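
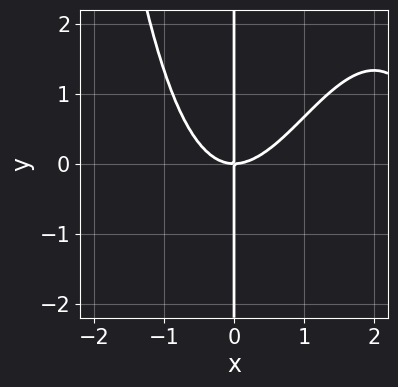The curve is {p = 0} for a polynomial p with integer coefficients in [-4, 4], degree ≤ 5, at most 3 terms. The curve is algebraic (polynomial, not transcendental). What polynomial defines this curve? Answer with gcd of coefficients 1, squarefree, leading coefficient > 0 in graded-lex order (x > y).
x^4 - 3*x^3 + 3*x*y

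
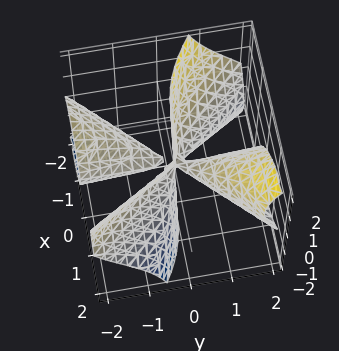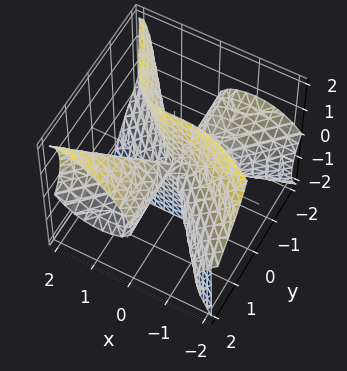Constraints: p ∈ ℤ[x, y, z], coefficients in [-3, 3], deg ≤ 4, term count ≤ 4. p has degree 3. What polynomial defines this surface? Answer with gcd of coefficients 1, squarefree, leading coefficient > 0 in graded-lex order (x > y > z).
The picture has 2 separate pieces. They look like related sheets of one shape, so recover p as a whole.
The degree is 3 — the shape is more complex than any degree-2 surface.
From the visible intercepts: the visible y-axis segment lies entirely on the surface; the visible z-axis segment lies entirely on the surface; it crosses the x-axis at the gridline x = 0.
The integer polynomial consistent with all of this is the stated p.

2*x^3 - 2*x*y^2 - 3*x*y*z + 3*y*z^2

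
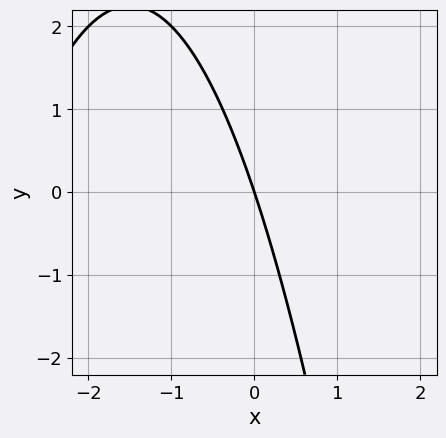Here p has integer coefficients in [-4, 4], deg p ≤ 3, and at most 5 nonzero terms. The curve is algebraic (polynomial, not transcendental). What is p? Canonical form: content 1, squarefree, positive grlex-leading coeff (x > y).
x^2 + 3*x + y

(a) The degree is 2 — a generic line meets the curve in up to 2 points.
(b) From the visible intercepts: it crosses the x-axis at the gridline x = 0; one y-axis crossing is at y = 0.
(c) Matching integer coefficients to the picture gives p.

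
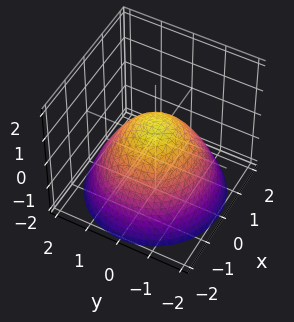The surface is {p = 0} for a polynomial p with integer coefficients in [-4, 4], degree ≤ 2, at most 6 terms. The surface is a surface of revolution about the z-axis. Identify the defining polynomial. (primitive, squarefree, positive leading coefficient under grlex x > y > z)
(a) The degree is 2 — no degree-1 surface has this shape.
(b) By symmetry, the surface is invariant under rotation about z: p = q(x² + y², z).
(c) Reading off the gridlines: a circular section at z = 0 has radius exactly 1; the y-axis gridline crossings are at y ∈ {-1, 1}.
(d) Fitting integer coefficients to these (and the overall shape) gives p.

2*x^2 + 2*y^2 + 3*z - 2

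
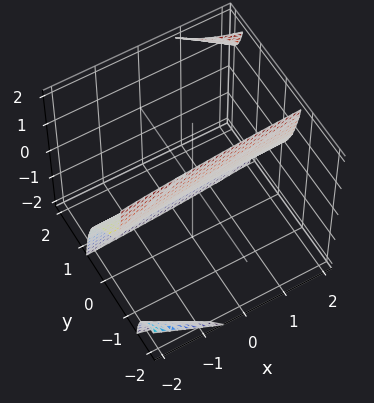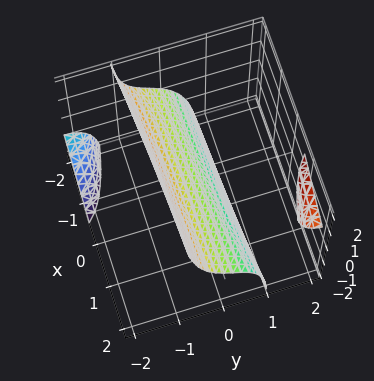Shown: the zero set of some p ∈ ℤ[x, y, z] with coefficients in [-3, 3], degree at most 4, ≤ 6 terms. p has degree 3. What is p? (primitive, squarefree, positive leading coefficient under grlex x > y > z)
I count 3 distinct pieces. They look like related sheets of one shape, so recover p as a whole.
Degree: the shape is more complex than any degree-2 surface, so deg p = 3.
Checking where it meets the axes: one z-axis crossing is at z = 0; the visible x-axis segment lies entirely on the surface; it crosses the y-axis at the gridline y = 0.
Solving for integer coefficients yields p as stated.

x*y^2 - y^3 + 2*y^2*z - 3*y - 3*z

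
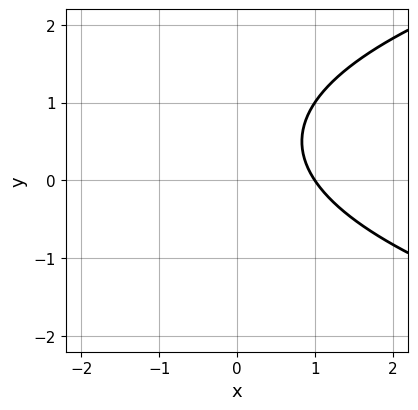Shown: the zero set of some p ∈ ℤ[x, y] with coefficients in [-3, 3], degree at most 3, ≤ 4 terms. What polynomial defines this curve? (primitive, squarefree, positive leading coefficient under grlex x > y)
2*y^2 - 3*x - 2*y + 3

1. Degree: no degree-1 curve has this shape, so deg p = 2.
2. From the axis intercepts and sections: no y-intercept at any integer in the box; it crosses the x-axis at the gridline x = 1.
3. Solving for integer coefficients yields p as stated.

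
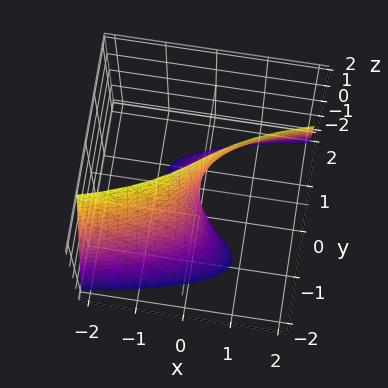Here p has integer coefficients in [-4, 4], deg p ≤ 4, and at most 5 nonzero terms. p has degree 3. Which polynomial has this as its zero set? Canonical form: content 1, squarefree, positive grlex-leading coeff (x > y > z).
(a) Degree: a generic line meets the surface in up to 3 points, so deg p = 3.
(b) From the visible intercepts: it meets the y-axis at y = 0 (among the integer gridlines); it meets the x-axis at x = 0 (among the integer gridlines).
(c) Assembling these constraints gives the stated polynomial. Check: (0, 0, 1) on the z-axis lies on the surface, and p(0, 0, 1) = 0. ✓

2*y^3 + 2*y*z - 3*x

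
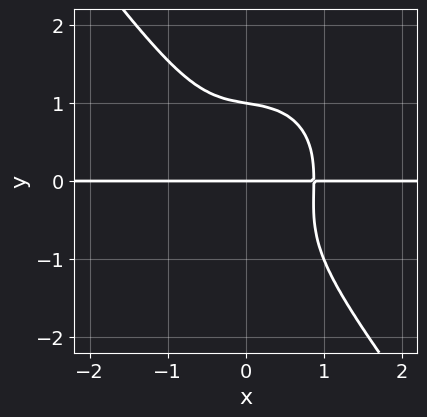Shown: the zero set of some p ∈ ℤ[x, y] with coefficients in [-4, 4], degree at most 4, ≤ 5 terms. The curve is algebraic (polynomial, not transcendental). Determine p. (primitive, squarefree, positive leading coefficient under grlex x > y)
deg p = 4. The shape is more complex than any degree-3 curve.
Reading off the gridlines: every point of the x-axis in the box is on the curve; among the integer gridlines, it crosses the y-axis at y ∈ {0, 1}.
The integer polynomial consistent with all of this is the stated p.

3*x^3*y + x*y^3 + 2*y^4 - 2*y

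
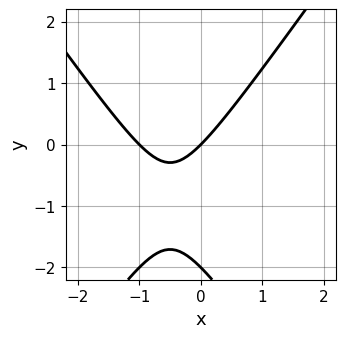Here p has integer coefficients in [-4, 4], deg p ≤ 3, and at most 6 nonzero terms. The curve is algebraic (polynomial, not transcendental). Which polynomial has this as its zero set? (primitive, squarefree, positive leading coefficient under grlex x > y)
(a) deg p = 2. A generic line meets the curve in up to 2 points.
(b) From the visible intercepts: the y-axis gridline crossings are at y ∈ {-2, 0}; among the integer gridlines, it crosses the x-axis at x ∈ {-1, 0}.
(c) The integer polynomial consistent with all of this is the stated p.

2*x^2 - y^2 + 2*x - 2*y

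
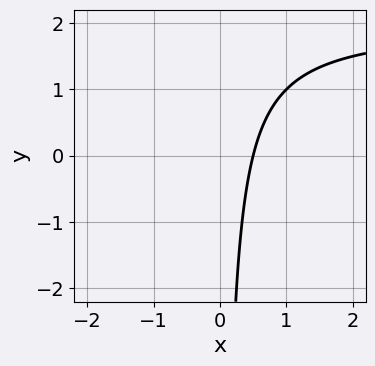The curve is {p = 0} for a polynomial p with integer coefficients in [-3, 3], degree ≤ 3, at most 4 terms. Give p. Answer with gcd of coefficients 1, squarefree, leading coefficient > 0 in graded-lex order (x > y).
deg p = 2.
Checking where it meets the axes: no y-intercept at any integer in the box.
Together with the visible shape, these determine p as stated.

x*y - 2*x + 1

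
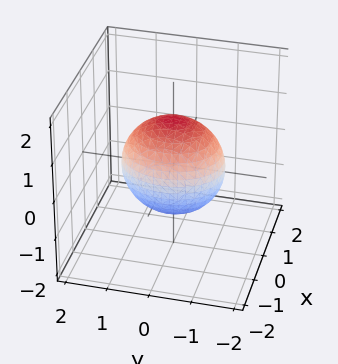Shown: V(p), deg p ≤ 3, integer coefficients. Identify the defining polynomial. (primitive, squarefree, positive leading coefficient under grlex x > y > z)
3*x^2 + 2*y^2 + 2*z^2 - 3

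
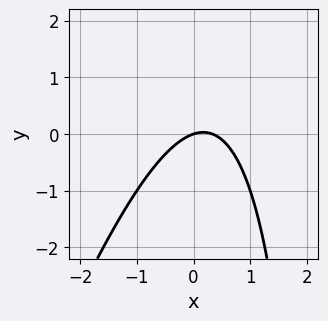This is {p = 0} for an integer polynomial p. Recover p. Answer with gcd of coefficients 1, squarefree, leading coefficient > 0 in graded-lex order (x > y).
3*x^2 - x*y - x + 3*y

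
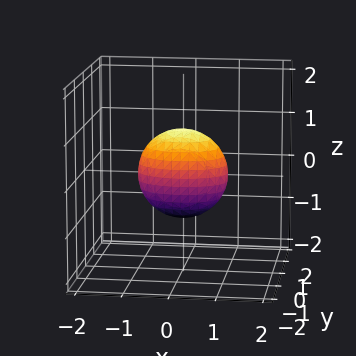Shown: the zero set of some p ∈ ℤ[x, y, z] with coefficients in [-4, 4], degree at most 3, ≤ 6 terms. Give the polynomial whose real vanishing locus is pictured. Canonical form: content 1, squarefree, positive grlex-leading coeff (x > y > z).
x^2 + 2*y^2 + z^2 - 1

First, degree: a closed, bounded, convex surface; a quadric, so deg p = 2.
Next, symmetries: the y ↦ −y reflection is a symmetry, so y appears only in even powers; it's symmetric under z → −z, forcing even powers of z; the x ↦ −x reflection is a symmetry, so x appears only in even powers.
Next, against the integer gridlines: the x-axis gridline crossings are at x ∈ {-1, 1}; the z-axis gridline crossings are at z ∈ {-1, 1}.
Finally, solving for integer coefficients yields p as stated.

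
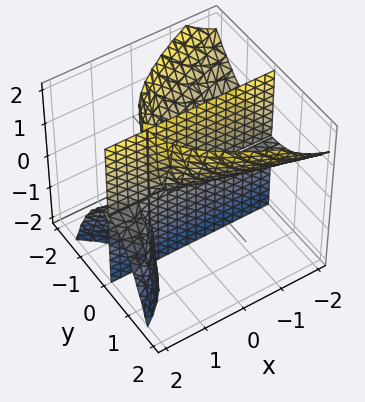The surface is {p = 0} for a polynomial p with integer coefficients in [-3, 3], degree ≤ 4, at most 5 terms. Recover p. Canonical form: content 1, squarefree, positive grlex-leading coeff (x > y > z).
x*y*z + y^3 - y*z

(a) I count 3 distinct pieces. Treating them together as one polynomial.
(b) deg p = 3. The shape is more complex than any degree-2 surface.
(c) Checking where it meets the axes: it meets the y-axis at y = 0 (among the integer gridlines); the visible z-axis segment lies entirely on the surface; every point of the x-axis in the box is on the surface.
(d) Solving for integer coefficients yields p as stated.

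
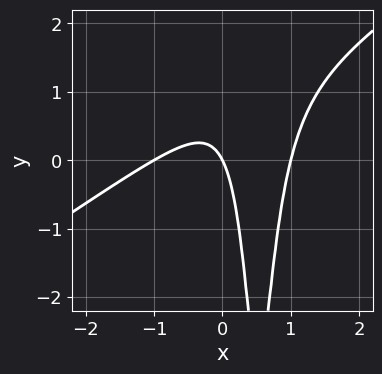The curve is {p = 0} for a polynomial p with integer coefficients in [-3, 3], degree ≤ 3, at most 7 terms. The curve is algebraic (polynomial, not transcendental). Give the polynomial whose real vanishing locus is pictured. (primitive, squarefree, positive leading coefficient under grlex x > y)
2*x^3 - 3*x^2*y + 3*x*y - 2*x - y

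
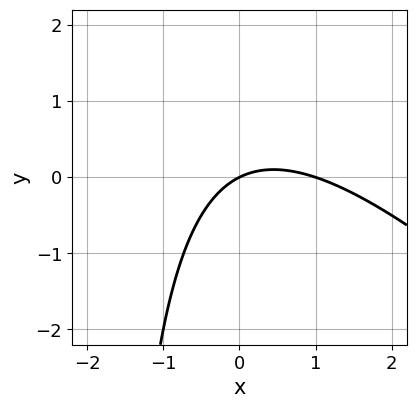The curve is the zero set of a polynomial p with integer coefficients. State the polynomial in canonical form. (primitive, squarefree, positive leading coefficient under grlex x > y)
1. Degree: no degree-1 curve has this shape, so deg p = 2.
2. Observable constraints: among the integer gridlines, it crosses the x-axis at x ∈ {0, 1}; it crosses the y-axis at the gridline y = 0.
3. Assembling these constraints gives the stated polynomial.

x^2 + x*y - x + 2*y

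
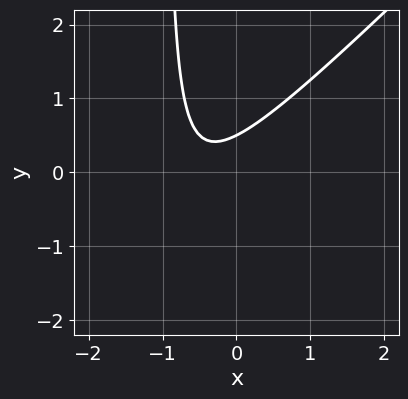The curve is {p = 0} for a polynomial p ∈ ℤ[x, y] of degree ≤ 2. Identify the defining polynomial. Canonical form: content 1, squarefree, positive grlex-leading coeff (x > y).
1. Degree: the shape is more complex than any degree-1 curve, so deg p = 2.
2. Reading off the gridlines: no x-intercept at any integer in the box.
3. Fitting integer coefficients to these (and the overall shape) gives p.

2*x^2 - 2*x*y + 2*x - 2*y + 1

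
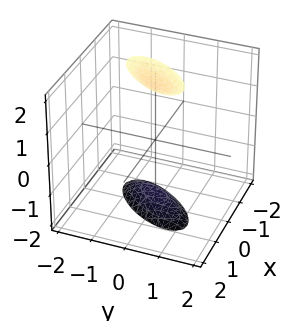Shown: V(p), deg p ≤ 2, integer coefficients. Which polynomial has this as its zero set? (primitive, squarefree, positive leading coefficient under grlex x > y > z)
3*x^2 - 3*x*y + 2*y^2 - z^2 + 3

The picture has 2 separate pieces. Treating them together as one polynomial.
The degree is 2 — the shape is more complex than any degree-1 surface.
Against the integer gridlines: no y-intercept at any integer in the box; it misses every integer gridline on the x-axis.
Putting this together gives p.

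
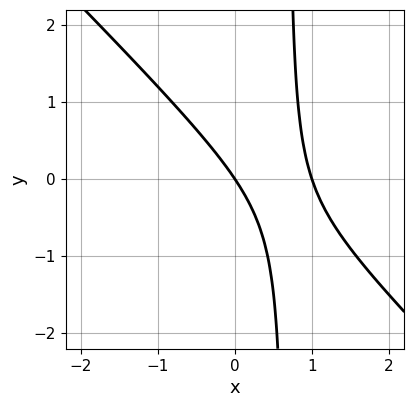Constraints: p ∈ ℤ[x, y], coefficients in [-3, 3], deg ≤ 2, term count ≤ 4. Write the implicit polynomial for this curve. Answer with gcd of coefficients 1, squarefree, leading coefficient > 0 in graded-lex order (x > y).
3*x^2 + 3*x*y - 3*x - 2*y

The degree is 2 — a generic line meets the curve in up to 2 points.
Observable constraints: the x-axis gridline crossings are at x ∈ {0, 1}; it crosses the y-axis at the gridline y = 0.
Fitting integer coefficients to these (and the overall shape) gives p.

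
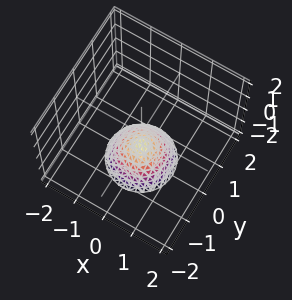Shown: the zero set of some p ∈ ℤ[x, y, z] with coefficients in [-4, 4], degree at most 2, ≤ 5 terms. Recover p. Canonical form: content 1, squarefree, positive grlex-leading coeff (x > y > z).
x^2 + y^2 + z + 1

(a) deg p = 2.
(b) Symmetries: rotational symmetry about the z-axis ⇒ p depends on x, y only through x² + y².
(c) Observable constraints: no y-intercept at any integer in the box; it crosses the z-axis at the gridline z = -1.
(d) These observations pin down the coefficients.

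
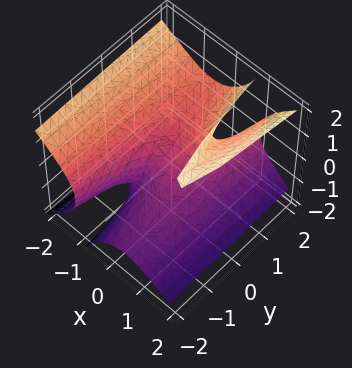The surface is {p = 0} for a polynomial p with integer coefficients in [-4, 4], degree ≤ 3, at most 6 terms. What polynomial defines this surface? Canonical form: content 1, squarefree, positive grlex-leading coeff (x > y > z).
2*x^3 - 3*x*z^2 + z^3 - y + z

deg p = 3.
Reading off the gridlines: one y-axis crossing is at y = 0; it crosses the x-axis at the gridline x = 0; one z-axis crossing is at z = 0.
Putting this together gives p.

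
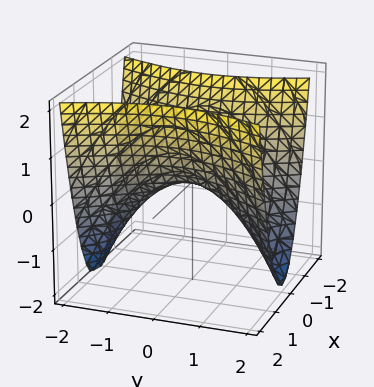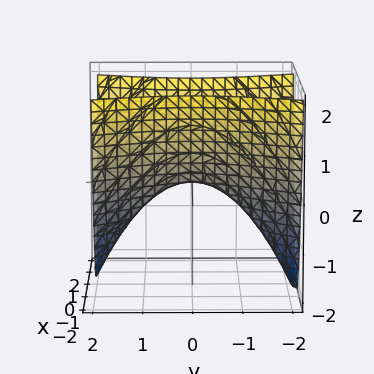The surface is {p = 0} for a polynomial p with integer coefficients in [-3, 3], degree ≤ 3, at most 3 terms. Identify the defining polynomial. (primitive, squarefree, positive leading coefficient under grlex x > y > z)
First, the degree is 2 — a saddle surface; a quadric.
Then, symmetries: the x ↦ −x reflection is a symmetry, so x appears only in even powers; mirror symmetry y ↦ −y ⇒ only even powers of y.
Then, reading off the gridlines: it crosses the z-axis at the gridline z = 0; it meets the y-axis at y = 0 (among the integer gridlines); it crosses the x-axis at the gridline x = 0.
Finally, assembling these constraints gives the stated polynomial.

3*x^2 - y^2 - 2*z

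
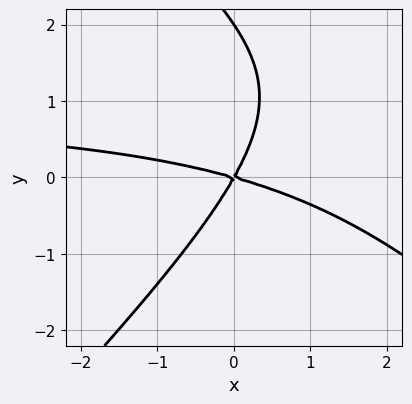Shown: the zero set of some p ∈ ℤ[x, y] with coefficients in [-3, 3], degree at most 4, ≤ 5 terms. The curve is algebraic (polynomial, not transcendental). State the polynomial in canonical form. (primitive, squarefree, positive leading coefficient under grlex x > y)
First, deg p = 3. The shape is more complex than any degree-2 curve.
Next, against the integer gridlines: it meets the x-axis at x = 0 (among the integer gridlines); among the integer gridlines, it crosses the y-axis at y ∈ {0, 2}.
Finally, matching integer coefficients to the picture gives p.

x^2*y - y^3 - x^2 - 3*x*y + 2*y^2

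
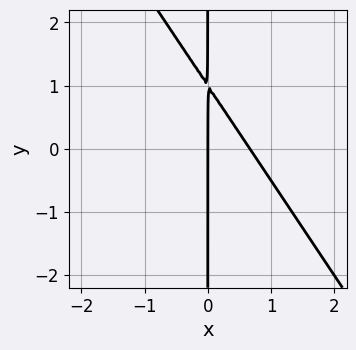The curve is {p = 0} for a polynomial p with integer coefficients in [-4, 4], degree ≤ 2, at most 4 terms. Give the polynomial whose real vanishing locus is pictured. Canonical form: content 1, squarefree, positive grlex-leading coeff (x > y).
1. The degree is 2 — a generic line meets the curve in up to 2 points.
2. Observable constraints: one x-axis crossing is at x = 0; every point of the y-axis in the box is on the curve.
3. Matching integer coefficients to the picture gives p.

3*x^2 + 2*x*y - 2*x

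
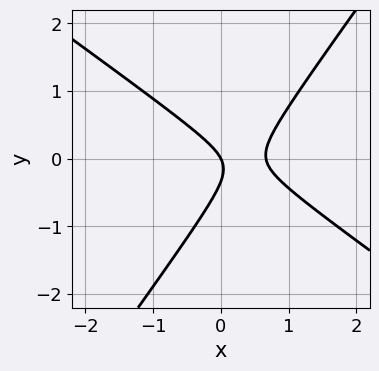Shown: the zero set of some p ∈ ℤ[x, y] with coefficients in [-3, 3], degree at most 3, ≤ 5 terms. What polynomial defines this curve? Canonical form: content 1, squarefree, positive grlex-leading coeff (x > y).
3*x^2 + 2*x*y - 3*y^2 - 2*x - y

The degree is 2 — the shape is more complex than any degree-1 curve.
Reading off the gridlines: one x-axis crossing is at x = 0; it meets the y-axis at y = 0 (among the integer gridlines).
Assembling these constraints gives the stated polynomial.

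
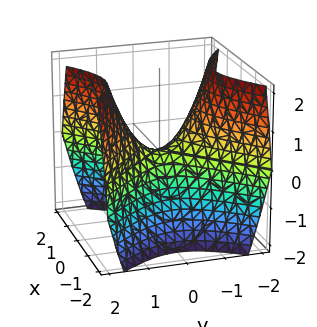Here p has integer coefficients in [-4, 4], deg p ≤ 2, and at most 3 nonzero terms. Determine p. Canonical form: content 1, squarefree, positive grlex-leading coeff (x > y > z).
x^2 - y^2 + z

(a) The degree is 2 — a saddle surface; a quadric.
(b) Symmetries: mirror symmetry y ↦ −y ⇒ only even powers of y; the x ↦ −x reflection is a symmetry, so x appears only in even powers.
(c) From the visible intercepts: it crosses the y-axis at the gridline y = 0; one x-axis crossing is at x = 0; one z-axis crossing is at z = 0.
(d) Putting this together gives p.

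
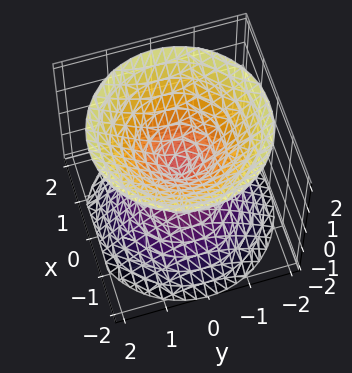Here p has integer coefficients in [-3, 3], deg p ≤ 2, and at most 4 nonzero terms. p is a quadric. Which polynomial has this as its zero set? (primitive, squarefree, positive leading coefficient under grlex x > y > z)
First, the picture has 2 separate pieces.
Then, deg p = 2.
Next, symmetry: every cross-section ⟂ z is a circle, so x, y appear only via x² + y²; mirror symmetry z ↦ −z ⇒ only even powers of z.
Next, observable constraints: it crosses the x-axis at the gridline x = 0; one y-axis crossing is at y = 0; a circular section at z = 1 has radius exactly 1.
Finally, fitting integer coefficients to these (and the overall shape) gives p.

x^2 + y^2 - z^2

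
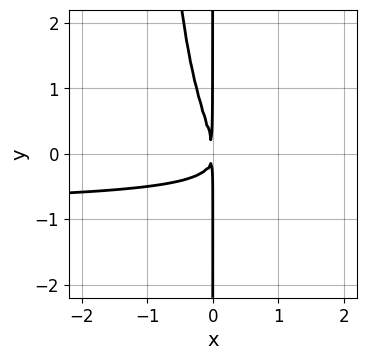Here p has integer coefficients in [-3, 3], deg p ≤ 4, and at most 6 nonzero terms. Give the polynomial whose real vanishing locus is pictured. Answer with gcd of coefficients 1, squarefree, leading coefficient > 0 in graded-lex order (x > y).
x^2*y^2 + 2*x^2*y + x*y^2 + x^2

First, deg p = 4. No degree-3 curve has this shape.
Then, from the axis intercepts and sections: every point of the y-axis in the box is on the curve.
Finally, assembling these constraints gives the stated polynomial.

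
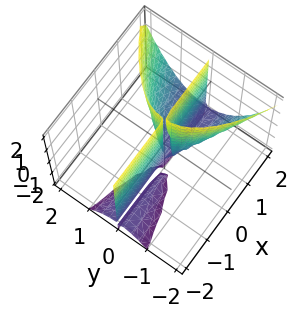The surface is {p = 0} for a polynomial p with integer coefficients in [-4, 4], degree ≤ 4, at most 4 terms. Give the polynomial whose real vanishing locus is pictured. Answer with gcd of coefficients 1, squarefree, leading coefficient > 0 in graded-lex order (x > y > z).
2*x*y*z - 3*y^3 + 3*x*y

(a) The picture has 2 separate pieces. Treating them together as one polynomial.
(b) deg p = 3. No degree-2 surface has this shape.
(c) From the axis intercepts and sections: it crosses the y-axis at the gridline y = 0; every point of the x-axis in the box is on the surface; the visible z-axis segment lies entirely on the surface.
(d) These observations pin down the coefficients.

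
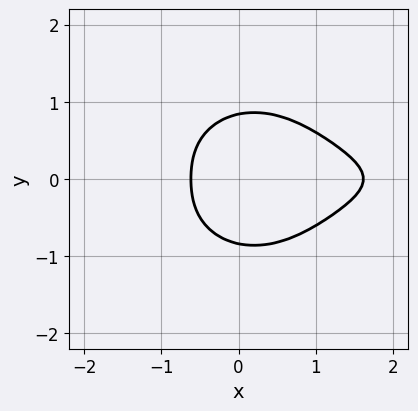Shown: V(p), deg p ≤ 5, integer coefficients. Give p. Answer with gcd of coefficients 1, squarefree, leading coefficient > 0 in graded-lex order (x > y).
2*x^2*y^2 + 2*y^4 + x^2 - x - 1

First, degree: no degree-3 curve has this shape, so deg p = 4.
Then, symmetries: the y ↦ −y reflection is a symmetry, so y appears only in even powers.
Finally, these observations pin down the coefficients.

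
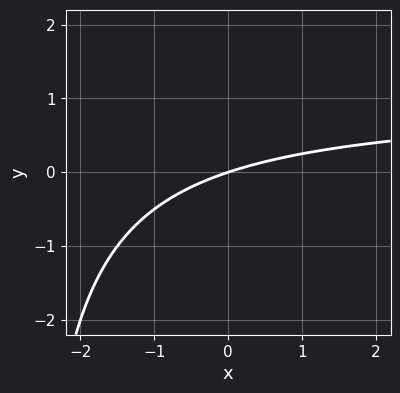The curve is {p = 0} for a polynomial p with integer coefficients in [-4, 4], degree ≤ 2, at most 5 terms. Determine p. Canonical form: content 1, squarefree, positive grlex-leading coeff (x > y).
First, deg p = 2. A generic line meets the curve in up to 2 points.
Then, checking where it meets the axes: it crosses the x-axis at the gridline x = 0; it crosses the y-axis at the gridline y = 0.
Finally, fitting integer coefficients to these (and the overall shape) gives p.

x*y - x + 3*y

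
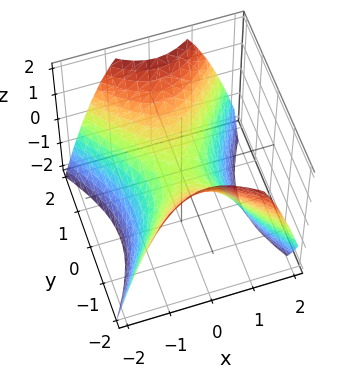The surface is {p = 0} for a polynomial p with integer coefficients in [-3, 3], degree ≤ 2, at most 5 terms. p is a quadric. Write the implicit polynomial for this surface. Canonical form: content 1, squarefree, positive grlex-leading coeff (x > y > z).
deg p = 2. A hyperbolic paraboloid; a quadric.
Symmetries: it's symmetric under x → −x, forcing even powers of x; mirror symmetry y ↦ −y ⇒ only even powers of y.
Observable constraints: it crosses the x-axis at the gridline x = 0; it meets the z-axis at z = 0 (among the integer gridlines); one y-axis crossing is at y = 0.
Matching integer coefficients to the picture gives p.

3*x^2 - 2*y^2 + 3*z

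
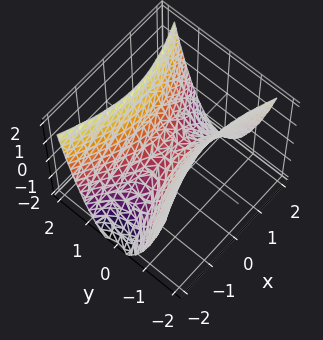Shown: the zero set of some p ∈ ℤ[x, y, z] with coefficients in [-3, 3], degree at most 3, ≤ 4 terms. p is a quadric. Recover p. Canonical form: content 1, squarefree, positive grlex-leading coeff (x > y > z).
The degree is 2 — a saddle surface; a quadric.
Symmetries: the x ↦ −x reflection is a symmetry, so x appears only in even powers; the y ↦ −y reflection is a symmetry, so y appears only in even powers.
Against the integer gridlines: it meets the z-axis at z = 0 (among the integer gridlines); it meets the y-axis at y = 0 (among the integer gridlines).
Together with the visible shape, these determine p as stated.

x^2 - 3*y^2 + 2*z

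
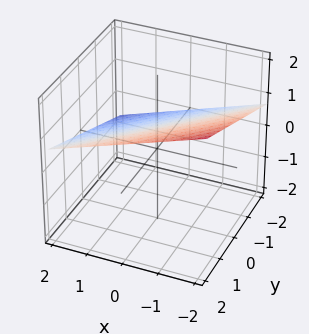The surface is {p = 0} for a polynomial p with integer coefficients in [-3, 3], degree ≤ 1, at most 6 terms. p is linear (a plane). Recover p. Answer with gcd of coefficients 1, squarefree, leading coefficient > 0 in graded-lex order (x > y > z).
1. deg p = 1. Every cross-section is a straight line — this is a plane.
2. From the axis intercepts and sections: it crosses the y-axis at the gridline y = -2; it meets the x-axis at x = 2 (among the integer gridlines).
3. Fitting integer coefficients to these (and the overall shape) gives p.

x - y + 3*z - 2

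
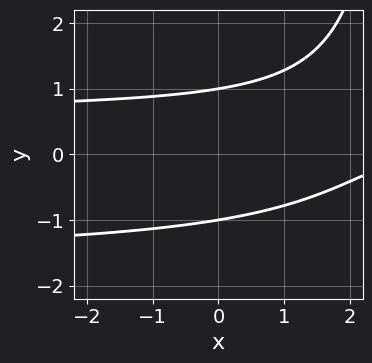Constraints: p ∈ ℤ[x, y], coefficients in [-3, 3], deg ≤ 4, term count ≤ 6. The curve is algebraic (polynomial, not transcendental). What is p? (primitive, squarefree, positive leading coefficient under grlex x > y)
x*y^2 + x*y - 3*y^2 - x + 3

(a) The degree is 3 — a generic line meets the curve in up to 3 points.
(b) Observable constraints: no x-intercept at any integer in the box; among the integer gridlines, it crosses the y-axis at y ∈ {-1, 1}.
(c) Fitting integer coefficients to these (and the overall shape) gives p.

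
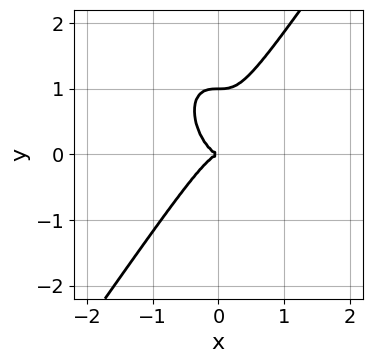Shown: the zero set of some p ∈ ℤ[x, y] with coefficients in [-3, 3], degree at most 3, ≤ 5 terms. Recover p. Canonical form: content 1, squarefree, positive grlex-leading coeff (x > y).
3*x^3 - y^3 + y^2

1. The degree is 3 — no degree-2 curve has this shape.
2. Checking where it meets the axes: among the integer gridlines, it crosses the y-axis at y ∈ {0, 1}; it meets the x-axis at x = 0 (among the integer gridlines).
3. Together with the visible shape, these determine p as stated.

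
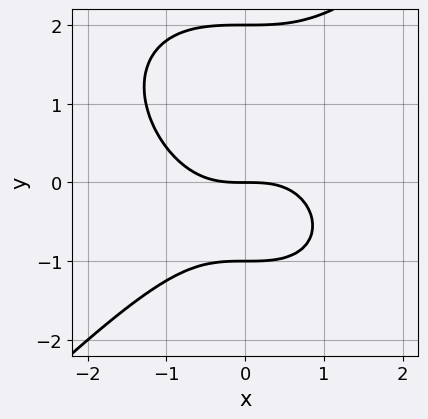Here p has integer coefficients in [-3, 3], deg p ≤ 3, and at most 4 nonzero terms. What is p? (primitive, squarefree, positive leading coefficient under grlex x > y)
First, the degree is 3 — no degree-2 curve has this shape.
Then, from the axis intercepts and sections: the y-axis gridline crossings are at y ∈ {-1, 0, 2}; one x-axis crossing is at x = 0.
Finally, the integer polynomial consistent with all of this is the stated p.

x^3 - y^3 + y^2 + 2*y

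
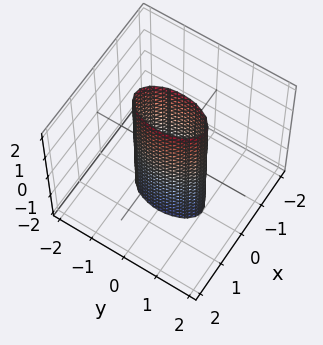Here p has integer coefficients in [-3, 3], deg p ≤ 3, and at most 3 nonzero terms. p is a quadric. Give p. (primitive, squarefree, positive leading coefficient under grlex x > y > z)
(a) Degree: a cylinder; a quadric, so deg p = 2.
(b) Symmetries: mirror symmetry y ↦ −y ⇒ only even powers of y; mirror symmetry x ↦ −x ⇒ only even powers of x; it's symmetric under z → −z, forcing even powers of z.
(c) From the axis intercepts and sections: among the integer gridlines, it crosses the y-axis at y ∈ {-1, 1}; the surface avoids every integer z-axis point in the box.
(d) The integer polynomial consistent with all of this is the stated p.

3*x^2 + y^2 - 1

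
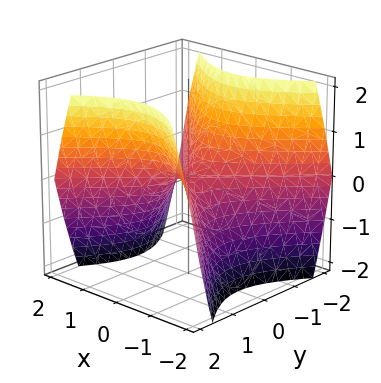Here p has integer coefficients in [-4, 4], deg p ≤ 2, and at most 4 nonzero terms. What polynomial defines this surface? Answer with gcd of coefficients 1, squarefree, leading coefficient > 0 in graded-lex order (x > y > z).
First, the degree is 2 — a hyperbolic paraboloid; a quadric.
Next, symmetries: mirror symmetry y ↦ −y ⇒ only even powers of y; the x ↦ −x reflection is a symmetry, so x appears only in even powers.
Next, from the visible intercepts: it crosses the y-axis at the gridline y = 0; one x-axis crossing is at x = 0.
Finally, solving for integer coefficients yields p as stated.

x^2 - y^2 + z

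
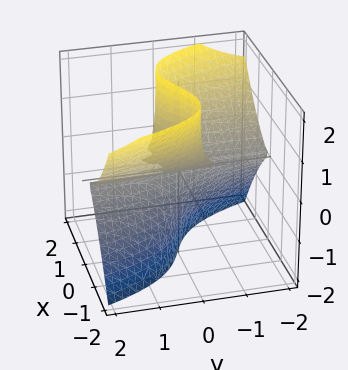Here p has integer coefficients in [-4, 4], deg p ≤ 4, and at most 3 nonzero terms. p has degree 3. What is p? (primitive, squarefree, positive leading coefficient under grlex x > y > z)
x^3 + y*z^2 - x*z

Degree: a generic line meets the surface in up to 3 points, so deg p = 3.
Checking where it meets the axes: every point of the z-axis in the box is on the surface; it meets the x-axis at x = 0 (among the integer gridlines).
Fitting integer coefficients to these (and the overall shape) gives p.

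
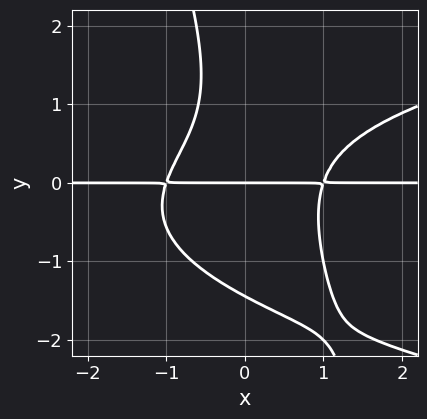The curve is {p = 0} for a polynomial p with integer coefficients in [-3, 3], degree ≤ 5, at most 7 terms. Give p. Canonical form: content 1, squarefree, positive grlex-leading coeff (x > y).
(a) The degree is 4 — the shape is more complex than any degree-3 curve.
(b) Observable constraints: every point of the x-axis in the box is on the curve; it crosses the y-axis at the gridline y = 0.
(c) Putting this together gives p.

3*x*y^3 + y^4 - 3*x^2*y + 2*x*y^2 + 3*y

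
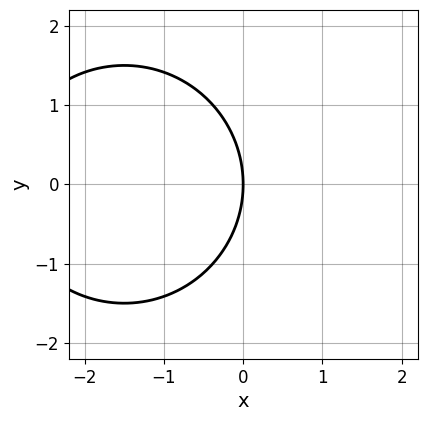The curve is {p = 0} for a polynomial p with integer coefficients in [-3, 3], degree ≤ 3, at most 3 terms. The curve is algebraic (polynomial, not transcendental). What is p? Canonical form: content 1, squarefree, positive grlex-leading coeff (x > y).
x^2 + y^2 + 3*x

(a) The degree is 2 — the shape is more complex than any degree-1 curve.
(b) Symmetries: mirror symmetry y ↦ −y ⇒ only even powers of y.
(c) Against the integer gridlines: it crosses the x-axis at the gridline x = 0; it crosses the y-axis at the gridline y = 0.
(d) Together with the visible shape, these determine p as stated.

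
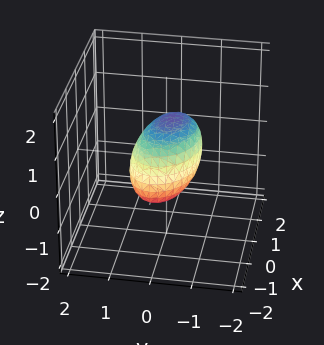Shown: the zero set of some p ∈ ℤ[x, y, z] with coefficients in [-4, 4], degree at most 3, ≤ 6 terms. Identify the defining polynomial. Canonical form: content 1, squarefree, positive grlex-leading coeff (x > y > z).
2*x^2 + x*y - 2*x*z + 3*y^2 + 3*z^2 - 2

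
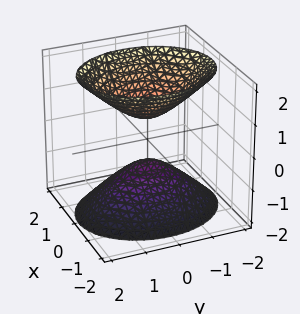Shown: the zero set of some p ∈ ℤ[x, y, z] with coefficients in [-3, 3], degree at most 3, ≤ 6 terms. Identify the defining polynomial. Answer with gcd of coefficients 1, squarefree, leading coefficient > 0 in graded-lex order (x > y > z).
I count 2 distinct pieces.
Degree: two sheets facing apart; a quadric, so deg p = 2.
Symmetries: the x ↦ −x reflection is a symmetry, so x appears only in even powers; it's symmetric under z → −z, forcing even powers of z; it's symmetric under y → −y, forcing even powers of y.
Against the integer gridlines: it misses every integer gridline on the y-axis; no x-intercept at any integer in the box.
Fitting integer coefficients to these (and the overall shape) gives p.

3*x^2 + 2*y^2 - 2*z^2 + 1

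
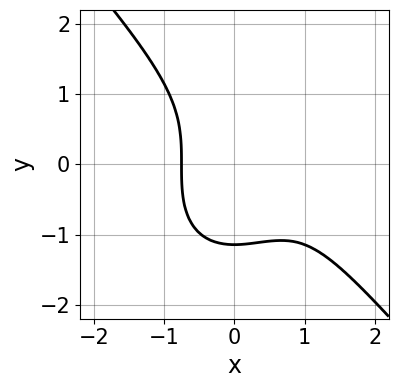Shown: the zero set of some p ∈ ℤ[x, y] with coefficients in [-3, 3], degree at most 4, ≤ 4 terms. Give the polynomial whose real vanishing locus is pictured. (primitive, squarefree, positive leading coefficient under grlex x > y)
(a) The degree is 3 — the shape is more complex than any degree-2 curve.
(b) The integer polynomial consistent with all of this is the stated p.

3*x^3 + 2*y^3 - 3*x^2 + 3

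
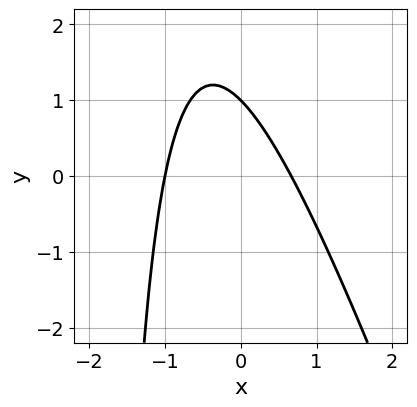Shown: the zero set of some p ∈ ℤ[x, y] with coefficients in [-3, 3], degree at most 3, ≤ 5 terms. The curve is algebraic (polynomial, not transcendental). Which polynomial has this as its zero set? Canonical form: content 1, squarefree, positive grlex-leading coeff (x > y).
3*x^2 + x*y + x + 2*y - 2

(a) deg p = 2.
(b) Against the integer gridlines: it meets the x-axis at x = -1 (among the integer gridlines); one y-axis crossing is at y = 1.
(c) Matching integer coefficients to the picture gives p.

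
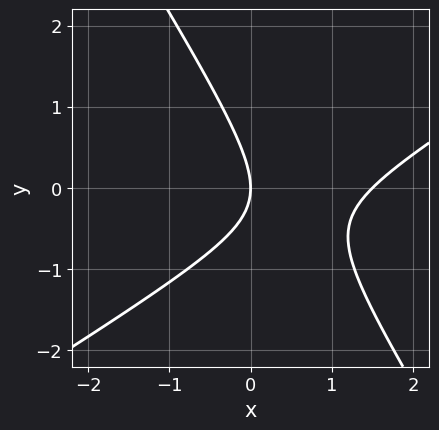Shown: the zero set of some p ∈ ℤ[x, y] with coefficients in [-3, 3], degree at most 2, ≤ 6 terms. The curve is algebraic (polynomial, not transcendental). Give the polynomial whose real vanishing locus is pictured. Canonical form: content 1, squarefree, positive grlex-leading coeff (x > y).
deg p = 2. The shape is more complex than any degree-1 curve.
Against the integer gridlines: it crosses the x-axis at the gridline x = 0; one y-axis crossing is at y = 0.
Putting this together gives p.

2*x^2 - 2*x*y - 2*y^2 - 3*x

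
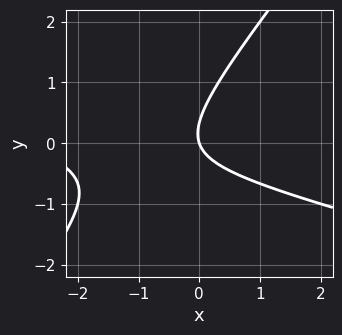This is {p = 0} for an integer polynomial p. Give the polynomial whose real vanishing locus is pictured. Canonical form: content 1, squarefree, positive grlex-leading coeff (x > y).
x^2 + 3*x*y - 3*y^2 + 3*x + y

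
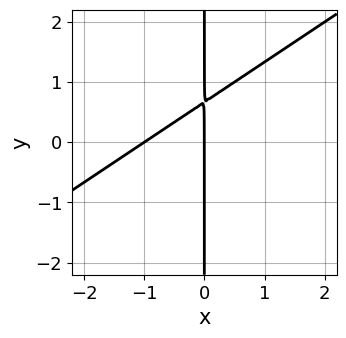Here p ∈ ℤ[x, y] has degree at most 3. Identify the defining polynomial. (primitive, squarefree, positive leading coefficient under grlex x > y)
First, degree: the shape is more complex than any degree-1 curve, so deg p = 2.
Then, from the axis intercepts and sections: among the integer gridlines, it crosses the x-axis at x ∈ {-1, 0}; every point of the y-axis in the box is on the curve.
Finally, assembling these constraints gives the stated polynomial.

2*x^2 - 3*x*y + 2*x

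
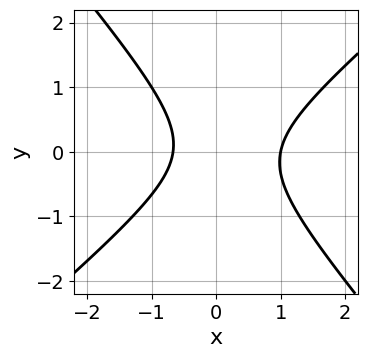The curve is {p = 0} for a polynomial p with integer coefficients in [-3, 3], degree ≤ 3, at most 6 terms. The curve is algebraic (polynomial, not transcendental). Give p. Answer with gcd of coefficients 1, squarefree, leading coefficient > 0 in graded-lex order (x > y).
First, the degree is 2 — a generic line meets the curve in up to 2 points.
Then, reading off the gridlines: it misses every integer gridline on the y-axis; it crosses the x-axis at the gridline x = 1.
Finally, putting this together gives p.

3*x^2 - x*y - 3*y^2 - x - 2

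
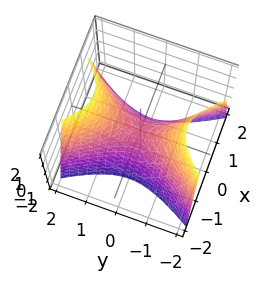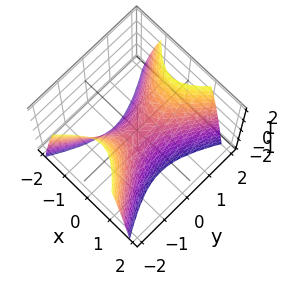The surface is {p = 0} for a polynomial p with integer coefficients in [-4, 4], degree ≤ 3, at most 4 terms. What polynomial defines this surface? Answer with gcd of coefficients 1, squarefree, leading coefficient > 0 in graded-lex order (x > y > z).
First, the degree is 2 — a saddle surface; a quadric.
Next, symmetries: the y ↦ −y reflection is a symmetry, so y appears only in even powers; the x ↦ −x reflection is a symmetry, so x appears only in even powers.
Then, against the integer gridlines: it meets the z-axis at z = 0 (among the integer gridlines); it crosses the y-axis at the gridline y = 0; one x-axis crossing is at x = 0.
Finally, matching integer coefficients to the picture gives p.

2*x^2 - y^2 + z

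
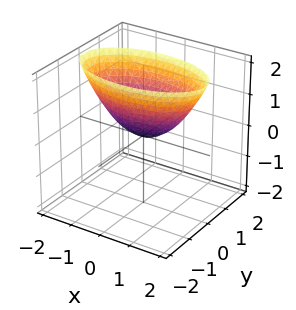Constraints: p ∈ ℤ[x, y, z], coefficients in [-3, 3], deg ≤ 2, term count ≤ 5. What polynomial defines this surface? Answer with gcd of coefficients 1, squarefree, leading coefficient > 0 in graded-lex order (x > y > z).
Degree: a paraboloid; a quadric, so deg p = 2.
Symmetries: the y ↦ −y reflection is a symmetry, so y appears only in even powers; mirror symmetry x ↦ −x ⇒ only even powers of x.
Observable constraints: it meets the x-axis at x = 0 (among the integer gridlines); it crosses the z-axis at the gridline z = 0.
Assembling these constraints gives the stated polynomial.

x^2 + 3*y^2 - 2*z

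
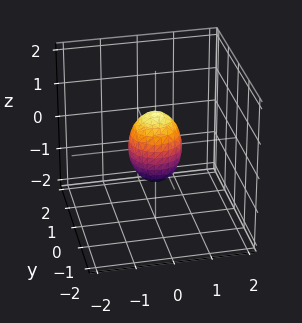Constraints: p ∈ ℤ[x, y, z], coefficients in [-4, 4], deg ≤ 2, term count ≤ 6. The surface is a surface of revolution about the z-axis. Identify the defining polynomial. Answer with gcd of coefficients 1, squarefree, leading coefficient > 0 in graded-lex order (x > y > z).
First, degree: a generic line meets the surface in up to 2 points, so deg p = 2.
Then, by symmetry, every cross-section ⟂ z is a circle, so x, y appear only via x² + y².
Next, reading off the gridlines: a circular section at z = 0 has radius between 0 and 1; the z-axis gridline crossings are at z ∈ {-1, 1}.
Finally, together with the visible shape, these determine p as stated.

2*x^2 + 2*y^2 + z^2 - 1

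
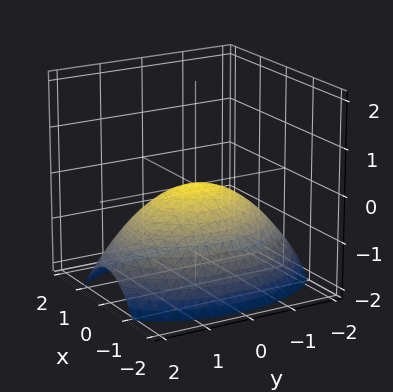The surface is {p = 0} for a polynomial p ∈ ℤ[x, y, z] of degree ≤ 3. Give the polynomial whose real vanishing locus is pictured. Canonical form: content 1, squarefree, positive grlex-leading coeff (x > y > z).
(a) Degree: a paraboloid; a quadric, so deg p = 2.
(b) Symmetries: mirror symmetry x ↦ −x ⇒ only even powers of x; it's symmetric under y → −y, forcing even powers of y.
(c) Checking where it meets the axes: it meets the x-axis at x = 0 (among the integer gridlines); it meets the y-axis at y = 0 (among the integer gridlines); it meets the z-axis at z = 0 (among the integer gridlines).
(d) Matching integer coefficients to the picture gives p.

2*x^2 + y^2 + 3*z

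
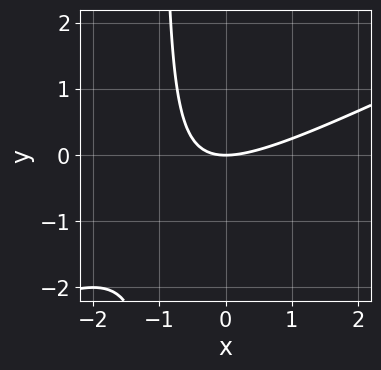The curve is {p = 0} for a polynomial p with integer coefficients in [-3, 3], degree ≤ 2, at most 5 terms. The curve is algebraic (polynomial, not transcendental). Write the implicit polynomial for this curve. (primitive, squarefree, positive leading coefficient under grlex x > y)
x^2 - 2*x*y - 2*y

The degree is 2 — a generic line meets the curve in up to 2 points.
From the axis intercepts and sections: it meets the y-axis at y = 0 (among the integer gridlines); it crosses the x-axis at the gridline x = 0.
Fitting integer coefficients to these (and the overall shape) gives p.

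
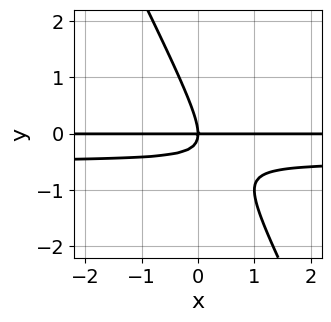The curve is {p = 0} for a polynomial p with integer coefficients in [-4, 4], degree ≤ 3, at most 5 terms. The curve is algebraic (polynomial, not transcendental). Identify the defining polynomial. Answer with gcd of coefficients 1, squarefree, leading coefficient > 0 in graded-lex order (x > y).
2*x*y^2 + y^3 + x*y

deg p = 3.
From the visible intercepts: every point of the x-axis in the box is on the curve; it meets the y-axis at y = 0 (among the integer gridlines).
These observations pin down the coefficients.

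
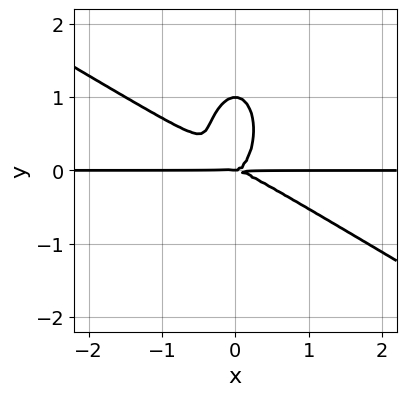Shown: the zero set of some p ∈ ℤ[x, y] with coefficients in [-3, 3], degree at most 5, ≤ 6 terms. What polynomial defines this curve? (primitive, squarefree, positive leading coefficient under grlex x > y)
1. Degree: no degree-3 curve has this shape, so deg p = 4.
2. Reading off the gridlines: every point of the x-axis in the box is on the curve; among the integer gridlines, it crosses the y-axis at y ∈ {0, 1}.
3. Solving for integer coefficients yields p as stated.

2*x^3*y + 3*x^2*y^2 + y^4 - y^3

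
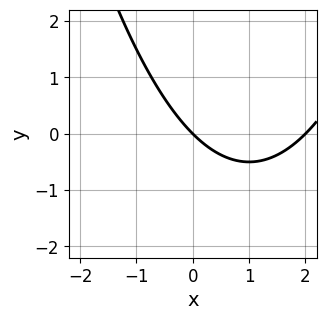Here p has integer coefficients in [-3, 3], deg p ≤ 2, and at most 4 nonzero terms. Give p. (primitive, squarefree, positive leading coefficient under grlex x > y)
deg p = 2. The shape is more complex than any degree-1 curve.
Against the integer gridlines: one y-axis crossing is at y = 0; the x-axis gridline crossings are at x ∈ {0, 2}.
Matching integer coefficients to the picture gives p.

x^2 - 2*x - 2*y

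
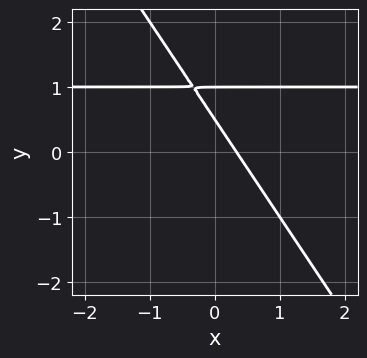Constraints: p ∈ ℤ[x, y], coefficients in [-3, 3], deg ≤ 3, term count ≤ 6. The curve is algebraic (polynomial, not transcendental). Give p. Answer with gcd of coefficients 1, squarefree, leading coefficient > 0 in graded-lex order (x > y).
First, deg p = 2. The shape is more complex than any degree-1 curve.
Then, against the integer gridlines: it meets the y-axis at y = 1 (among the integer gridlines).
Finally, solving for integer coefficients yields p as stated.

3*x*y + 2*y^2 - 3*x - 3*y + 1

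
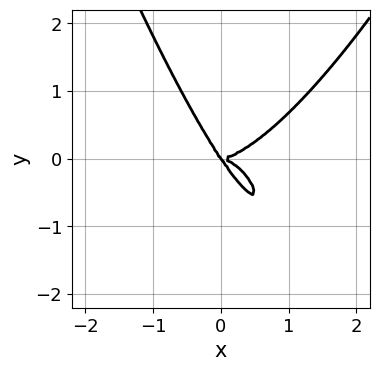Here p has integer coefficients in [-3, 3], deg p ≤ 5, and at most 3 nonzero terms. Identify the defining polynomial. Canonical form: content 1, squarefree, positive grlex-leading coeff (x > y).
The degree is 4 — the shape is more complex than any degree-3 curve.
Checking where it meets the axes: it meets the x-axis at x = 0 (among the integer gridlines); it meets the y-axis at y = 0 (among the integer gridlines).
Solving for integer coefficients yields p as stated.

2*x^4 - 3*x*y^2 - 2*y^3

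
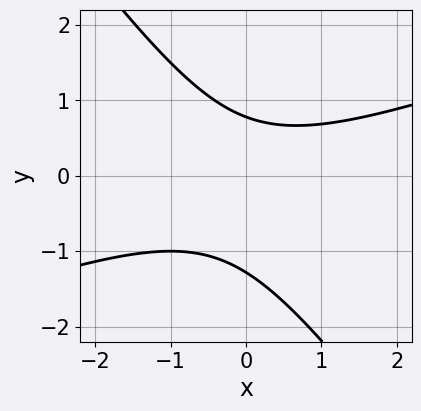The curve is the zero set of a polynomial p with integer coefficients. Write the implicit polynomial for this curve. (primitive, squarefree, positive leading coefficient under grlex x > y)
x^2 - 2*x*y - 2*y^2 - y + 2

First, deg p = 2. No degree-1 curve has this shape.
Next, from the visible intercepts: no x-intercept at any integer in the box.
Finally, assembling these constraints gives the stated polynomial.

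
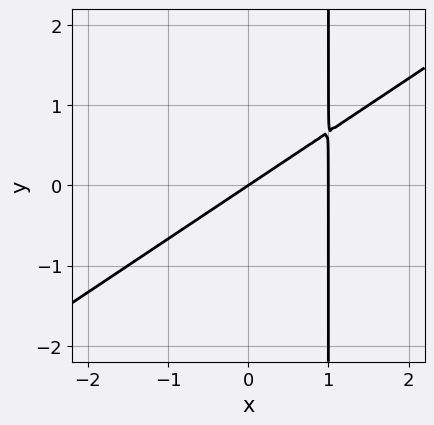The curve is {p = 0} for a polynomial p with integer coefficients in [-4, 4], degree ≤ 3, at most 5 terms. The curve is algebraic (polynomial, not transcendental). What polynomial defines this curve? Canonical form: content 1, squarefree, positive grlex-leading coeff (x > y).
(a) The degree is 2 — the shape is more complex than any degree-1 curve.
(b) Reading off the gridlines: the x-axis gridline crossings are at x ∈ {0, 1}; it meets the y-axis at y = 0 (among the integer gridlines).
(c) These observations pin down the coefficients.

2*x^2 - 3*x*y - 2*x + 3*y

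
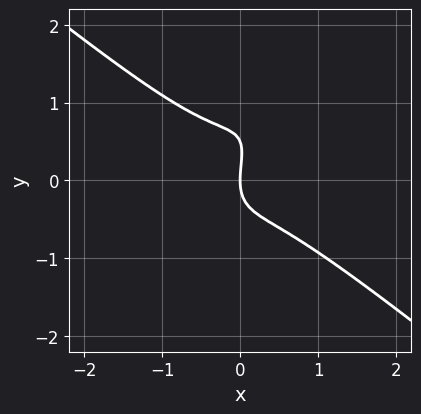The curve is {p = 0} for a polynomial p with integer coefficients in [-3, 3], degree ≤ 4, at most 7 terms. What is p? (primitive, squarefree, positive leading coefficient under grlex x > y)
deg p = 3.
Checking where it meets the axes: one y-axis crossing is at y = 0; it crosses the x-axis at the gridline x = 0.
Together with the visible shape, these determine p as stated.

3*x^3 - 3*x*y^2 + 2*y^3 - y^2 + 2*x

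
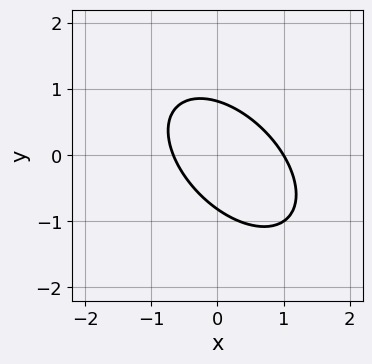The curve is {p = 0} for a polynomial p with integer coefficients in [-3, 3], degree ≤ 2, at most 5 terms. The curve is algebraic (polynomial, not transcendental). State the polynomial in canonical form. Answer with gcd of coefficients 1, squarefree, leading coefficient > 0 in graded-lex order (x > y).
3*x^2 + 3*x*y + 3*y^2 - x - 2

Degree: no degree-1 curve has this shape, so deg p = 2.
From the visible intercepts: it crosses the x-axis at the gridline x = 1.
Fitting integer coefficients to these (and the overall shape) gives p.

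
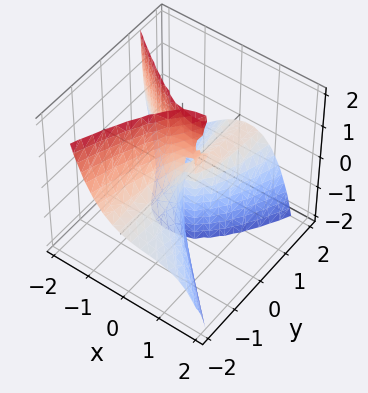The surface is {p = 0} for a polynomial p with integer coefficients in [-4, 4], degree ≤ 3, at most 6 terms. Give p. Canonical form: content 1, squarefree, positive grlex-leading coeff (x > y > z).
First, deg p = 3. The shape is more complex than any degree-2 surface.
Next, reading off the gridlines: the visible y-axis segment lies entirely on the surface; it meets the x-axis at x = 0 (among the integer gridlines); the visible z-axis segment lies entirely on the surface.
Finally, solving for integer coefficients yields p as stated.

3*x^3 + 3*x^2*y - x^2*z + 3*y^2*z - 3*x*y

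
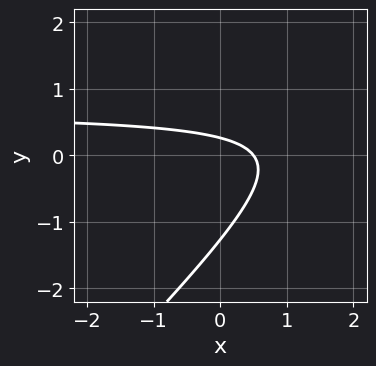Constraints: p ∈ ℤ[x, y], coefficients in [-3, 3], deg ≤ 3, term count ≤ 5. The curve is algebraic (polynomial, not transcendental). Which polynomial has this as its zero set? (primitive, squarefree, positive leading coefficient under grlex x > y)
3*x*y - 3*y^2 - 2*x - 3*y + 1

1. The degree is 2 — the shape is more complex than any degree-1 curve.
2. The integer polynomial consistent with all of this is the stated p.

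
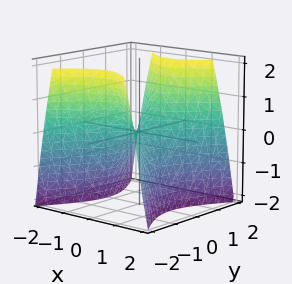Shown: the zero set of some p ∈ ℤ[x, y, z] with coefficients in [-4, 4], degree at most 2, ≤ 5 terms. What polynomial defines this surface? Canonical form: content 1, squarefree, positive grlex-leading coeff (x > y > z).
First, the degree is 2 — a saddle surface; a quadric.
Next, symmetries: it's symmetric under x → −x, forcing even powers of x; mirror symmetry y ↦ −y ⇒ only even powers of y.
Then, from the axis intercepts and sections: it meets the z-axis at z = 0 (among the integer gridlines); one y-axis crossing is at y = 0.
Finally, together with the visible shape, these determine p as stated.

3*x^2 - 2*y^2 + 2*z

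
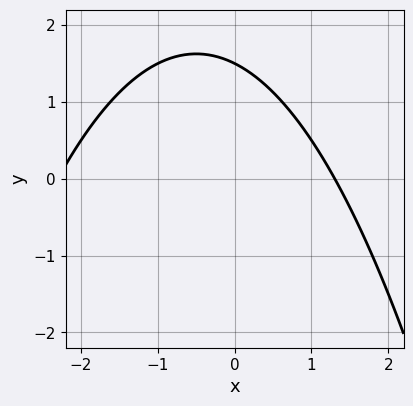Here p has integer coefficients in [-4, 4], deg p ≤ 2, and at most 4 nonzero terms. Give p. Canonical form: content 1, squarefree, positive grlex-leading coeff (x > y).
x^2 + x + 2*y - 3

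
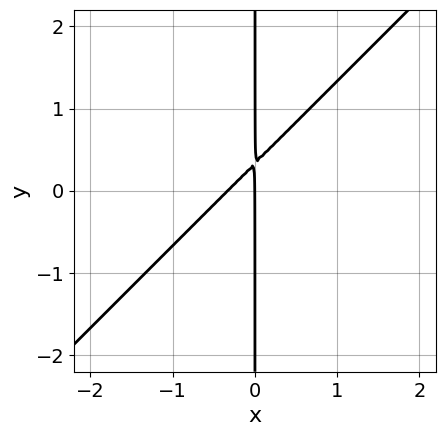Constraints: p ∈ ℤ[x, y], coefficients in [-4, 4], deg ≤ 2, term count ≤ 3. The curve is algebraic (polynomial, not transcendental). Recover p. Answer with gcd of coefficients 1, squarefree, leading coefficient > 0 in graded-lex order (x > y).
The degree is 2 — the shape is more complex than any degree-1 curve.
From the visible intercepts: the visible y-axis segment lies entirely on the curve; one x-axis crossing is at x = 0.
The integer polynomial consistent with all of this is the stated p.

3*x^2 - 3*x*y + x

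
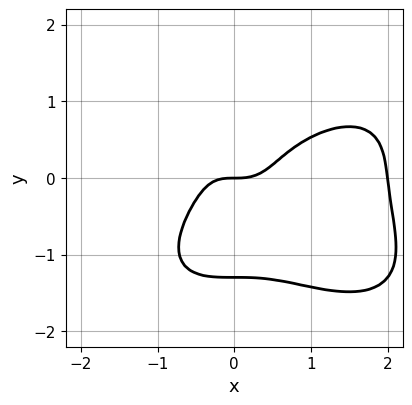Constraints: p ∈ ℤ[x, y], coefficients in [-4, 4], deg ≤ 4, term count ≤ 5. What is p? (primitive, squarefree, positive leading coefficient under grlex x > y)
First, the degree is 4 — no degree-3 curve has this shape.
Next, observable constraints: the x-axis gridline crossings are at x ∈ {0, 2}; it crosses the y-axis at the gridline y = 0.
Finally, solving for integer coefficients yields p as stated.

x^4 + 2*y^4 - 2*x^3 + 2*y^3 + y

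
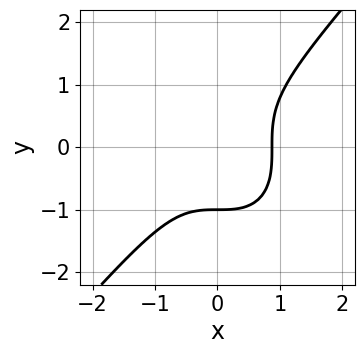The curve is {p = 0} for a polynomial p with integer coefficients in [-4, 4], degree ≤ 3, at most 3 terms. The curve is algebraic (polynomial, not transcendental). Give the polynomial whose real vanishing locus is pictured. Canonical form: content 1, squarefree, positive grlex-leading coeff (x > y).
3*x^3 - 2*y^3 - 2

The degree is 3 — the shape is more complex than any degree-2 curve.
Reading off the gridlines: it meets the y-axis at y = -1 (among the integer gridlines).
Fitting integer coefficients to these (and the overall shape) gives p.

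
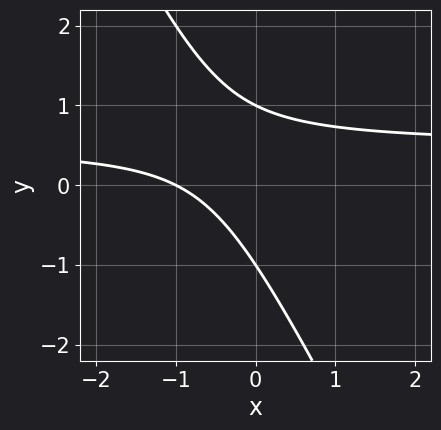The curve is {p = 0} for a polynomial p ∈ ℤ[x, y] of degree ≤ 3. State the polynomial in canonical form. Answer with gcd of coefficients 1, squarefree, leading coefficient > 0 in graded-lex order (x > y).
2*x*y + y^2 - x - 1

1. Degree: a generic line meets the curve in up to 2 points, so deg p = 2.
2. From the axis intercepts and sections: among the integer gridlines, it crosses the y-axis at y ∈ {-1, 1}; it meets the x-axis at x = -1 (among the integer gridlines).
3. Solving for integer coefficients yields p as stated.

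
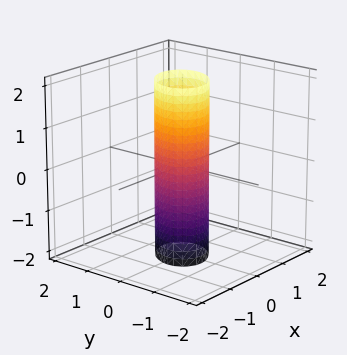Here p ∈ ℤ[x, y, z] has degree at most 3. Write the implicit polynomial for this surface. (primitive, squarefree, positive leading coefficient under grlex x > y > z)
1. deg p = 2. No degree-1 surface has this shape.
2. Against the integer gridlines: no z-intercept at any integer in the box.
3. These observations pin down the coefficients.

2*x^2 - x*y + 2*y^2 - 1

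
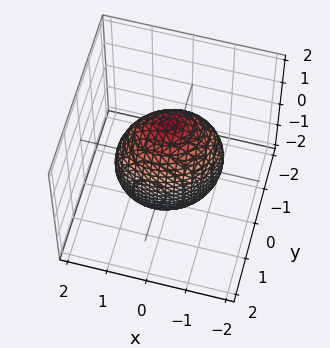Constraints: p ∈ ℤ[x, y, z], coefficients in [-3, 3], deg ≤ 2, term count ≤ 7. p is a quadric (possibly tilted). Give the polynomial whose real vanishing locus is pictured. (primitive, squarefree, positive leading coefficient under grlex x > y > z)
2*x^2 - x*y + 3*y^2 + z^2 - 3

(a) The degree is 2 — a generic line meets the surface in up to 2 points.
(b) Observable constraints: among the integer gridlines, it crosses the y-axis at y ∈ {-1, 1}.
(c) Solving for integer coefficients yields p as stated.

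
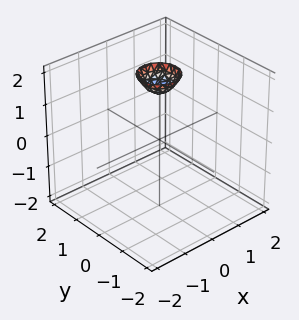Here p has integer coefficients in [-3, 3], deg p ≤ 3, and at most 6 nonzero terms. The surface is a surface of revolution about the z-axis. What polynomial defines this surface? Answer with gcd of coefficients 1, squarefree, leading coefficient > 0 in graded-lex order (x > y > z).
3*x^2 + 3*y^2 - 2*z + 3

First, deg p = 2. The shape is more complex than any degree-1 surface.
Next, by symmetry, the z-axis is an axis of rotation, so x and y enter only as x² + y².
Next, checking where it meets the axes: a circular section at z = 2 has radius between 0 and 1; no y-intercept at any integer in the box; no x-intercept at any integer in the box.
Finally, the integer polynomial consistent with all of this is the stated p.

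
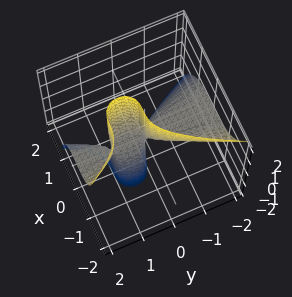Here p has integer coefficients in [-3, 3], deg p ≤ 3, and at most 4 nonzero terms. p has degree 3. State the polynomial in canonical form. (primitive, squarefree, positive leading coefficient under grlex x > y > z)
1. deg p = 3.
2. Against the integer gridlines: the visible z-axis segment lies entirely on the surface; it crosses the x-axis at the gridline x = 0; the visible y-axis segment lies entirely on the surface.
3. Putting this together gives p.

2*x^3 + y^2*z - y*z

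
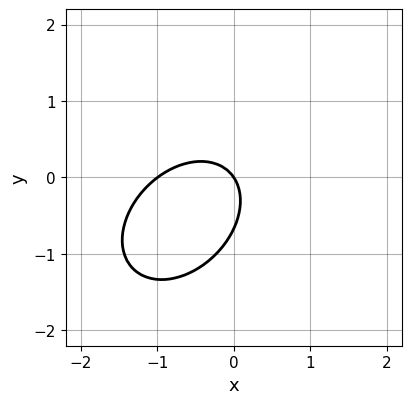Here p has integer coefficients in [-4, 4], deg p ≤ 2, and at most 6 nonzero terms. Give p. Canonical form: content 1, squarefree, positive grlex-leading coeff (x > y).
3*x^2 - 2*x*y + 3*y^2 + 3*x + 2*y

(a) Degree: a generic line meets the curve in up to 2 points, so deg p = 2.
(b) Reading off the gridlines: it meets the y-axis at y = 0 (among the integer gridlines); among the integer gridlines, it crosses the x-axis at x ∈ {-1, 0}.
(c) Together with the visible shape, these determine p as stated.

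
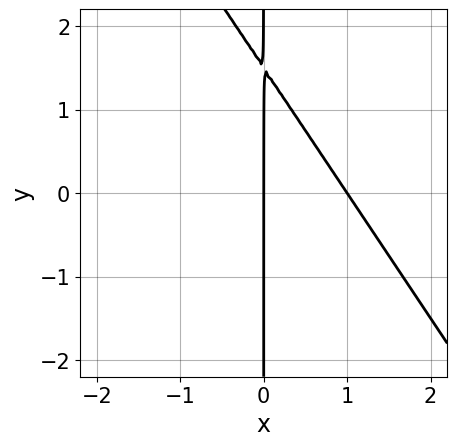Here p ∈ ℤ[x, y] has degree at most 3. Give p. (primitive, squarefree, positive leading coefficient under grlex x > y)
3*x^2 + 2*x*y - 3*x

deg p = 2. No degree-1 curve has this shape.
Against the integer gridlines: among the integer gridlines, it crosses the x-axis at x ∈ {0, 1}; the visible y-axis segment lies entirely on the curve.
Solving for integer coefficients yields p as stated.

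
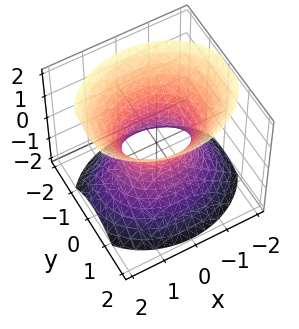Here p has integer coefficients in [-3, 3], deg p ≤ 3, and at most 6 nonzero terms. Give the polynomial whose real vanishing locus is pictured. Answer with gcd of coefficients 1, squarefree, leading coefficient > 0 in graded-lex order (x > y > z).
Degree: an hourglass — one-sheet hyperboloid; a quadric, so deg p = 2.
Symmetries: it's symmetric under z → −z, forcing even powers of z; mirror symmetry y ↦ −y ⇒ only even powers of y; the x ↦ −x reflection is a symmetry, so x appears only in even powers.
From the axis intercepts and sections: it misses every integer gridline on the z-axis; among the integer gridlines, it crosses the x-axis at x ∈ {-1, 1}.
Solving for integer coefficients yields p as stated.

2*x^2 + 3*y^2 - 2*z^2 - 2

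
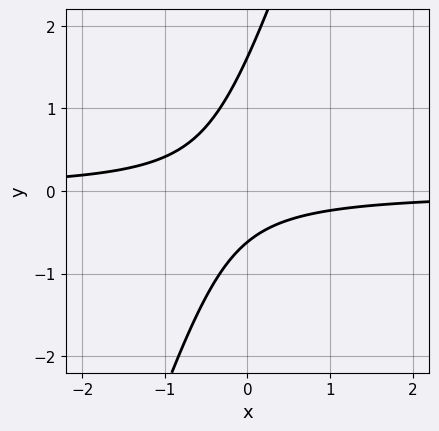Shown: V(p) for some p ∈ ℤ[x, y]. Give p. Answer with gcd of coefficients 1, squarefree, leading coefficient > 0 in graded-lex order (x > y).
3*x*y - y^2 + y + 1

First, degree: a generic line meets the curve in up to 2 points, so deg p = 2.
Next, against the integer gridlines: no x-intercept at any integer in the box.
Finally, matching integer coefficients to the picture gives p.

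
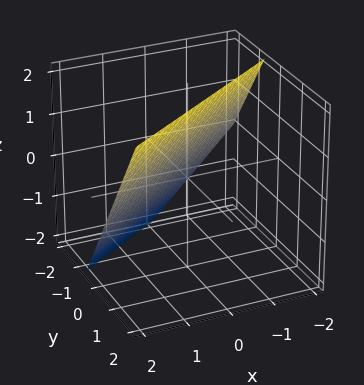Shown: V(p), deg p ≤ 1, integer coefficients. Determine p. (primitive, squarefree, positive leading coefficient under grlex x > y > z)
2*x - 3*y + 2*z - 2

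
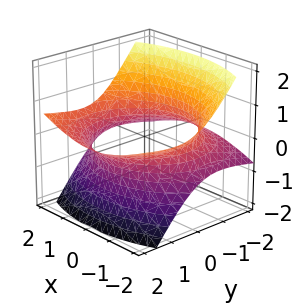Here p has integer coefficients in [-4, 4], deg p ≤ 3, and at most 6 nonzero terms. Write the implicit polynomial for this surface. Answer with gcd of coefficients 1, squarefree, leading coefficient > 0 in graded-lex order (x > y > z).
First, deg p = 2. The shape is more complex than any degree-1 surface.
Next, from the axis intercepts and sections: it misses every integer gridline on the z-axis.
Finally, assembling these constraints gives the stated polynomial.

x^2 + y^2 - 3*y*z - 3*z^2 - 3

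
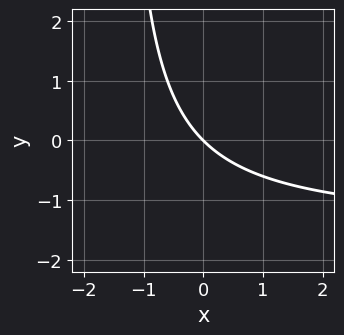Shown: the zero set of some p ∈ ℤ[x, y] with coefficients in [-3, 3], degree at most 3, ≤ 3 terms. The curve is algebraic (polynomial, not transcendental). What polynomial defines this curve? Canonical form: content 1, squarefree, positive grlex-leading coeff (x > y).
First, degree: no degree-1 curve has this shape, so deg p = 2.
Then, against the integer gridlines: one x-axis crossing is at x = 0; it meets the y-axis at y = 0 (among the integer gridlines).
Finally, the integer polynomial consistent with all of this is the stated p.

2*x*y + 3*x + 3*y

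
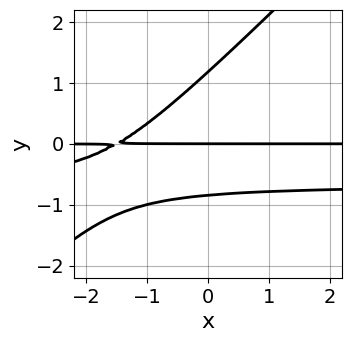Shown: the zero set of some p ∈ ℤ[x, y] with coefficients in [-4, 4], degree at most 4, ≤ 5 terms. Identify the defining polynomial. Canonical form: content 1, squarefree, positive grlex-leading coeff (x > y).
First, deg p = 3. A generic line meets the curve in up to 3 points.
Next, checking where it meets the axes: the visible x-axis segment lies entirely on the curve; one y-axis crossing is at y = 0.
Finally, putting this together gives p.

3*x*y^2 - 3*y^3 + 2*x*y + y^2 + 3*y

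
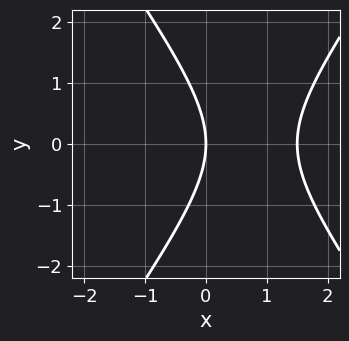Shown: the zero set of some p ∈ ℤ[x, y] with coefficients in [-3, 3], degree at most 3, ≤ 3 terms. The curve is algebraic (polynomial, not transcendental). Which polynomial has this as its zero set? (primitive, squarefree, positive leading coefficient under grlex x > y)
2*x^2 - y^2 - 3*x

Degree: a generic line meets the curve in up to 2 points, so deg p = 2.
Symmetries: the y ↦ −y reflection is a symmetry, so y appears only in even powers.
Checking where it meets the axes: it crosses the x-axis at the gridline x = 0; it meets the y-axis at y = 0 (among the integer gridlines).
Matching integer coefficients to the picture gives p.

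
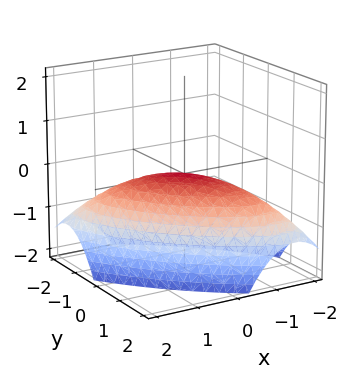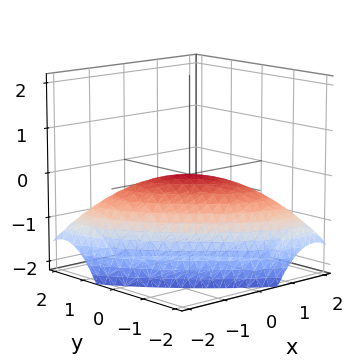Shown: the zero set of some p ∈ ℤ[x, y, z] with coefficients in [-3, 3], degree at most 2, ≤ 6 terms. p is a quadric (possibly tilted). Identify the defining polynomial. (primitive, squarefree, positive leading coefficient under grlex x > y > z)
2*x^2 + 3*x*y + 2*y^2 + 3*z

First, degree: no degree-1 surface has this shape, so deg p = 2.
Next, from the axis intercepts and sections: it crosses the y-axis at the gridline y = 0; it meets the z-axis at z = 0 (among the integer gridlines); it crosses the x-axis at the gridline x = 0.
Finally, the integer polynomial consistent with all of this is the stated p.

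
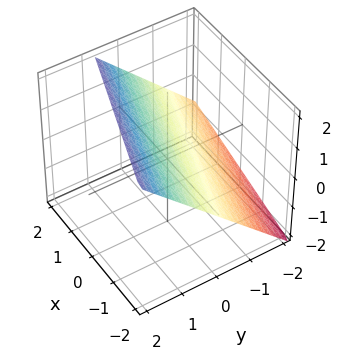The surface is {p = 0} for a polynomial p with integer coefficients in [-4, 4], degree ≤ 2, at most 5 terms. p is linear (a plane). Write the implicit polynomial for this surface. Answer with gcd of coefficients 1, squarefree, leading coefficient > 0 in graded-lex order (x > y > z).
x + 3*y - 3*z + 2

First, deg p = 1. The surface is flat (a plane).
Next, from the axis intercepts and sections: one x-axis crossing is at x = -2.
Finally, matching integer coefficients to the picture gives p.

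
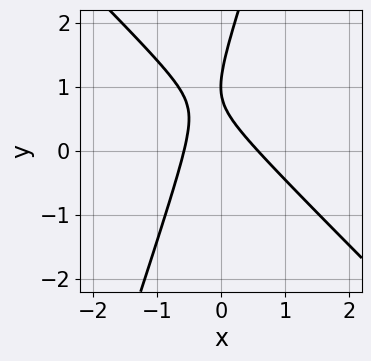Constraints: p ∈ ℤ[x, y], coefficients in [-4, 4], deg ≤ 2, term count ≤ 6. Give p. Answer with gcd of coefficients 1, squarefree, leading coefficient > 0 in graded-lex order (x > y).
(a) The degree is 2 — a generic line meets the curve in up to 2 points.
(b) From the visible intercepts: one y-axis crossing is at y = 1.
(c) Fitting integer coefficients to these (and the overall shape) gives p.

3*x^2 + 2*x*y - y^2 + 2*y - 1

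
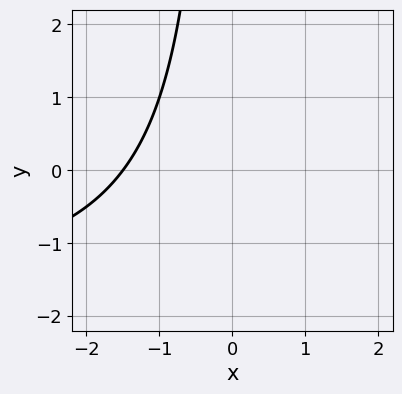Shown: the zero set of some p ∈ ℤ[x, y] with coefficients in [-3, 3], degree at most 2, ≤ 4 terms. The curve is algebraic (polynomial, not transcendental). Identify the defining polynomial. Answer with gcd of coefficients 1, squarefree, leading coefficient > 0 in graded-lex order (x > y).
x*y + 2*x + 3

(a) The degree is 2 — no degree-1 curve has this shape.
(b) Checking where it meets the axes: it misses every integer gridline on the y-axis.
(c) Putting this together gives p.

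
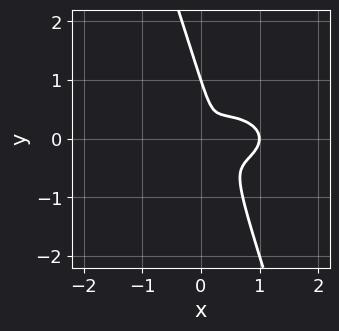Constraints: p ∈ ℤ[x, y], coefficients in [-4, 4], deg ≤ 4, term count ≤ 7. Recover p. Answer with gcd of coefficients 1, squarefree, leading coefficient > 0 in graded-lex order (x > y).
Degree: the shape is more complex than any degree-2 curve, so deg p = 3.
Checking where it meets the axes: it crosses the y-axis at the gridline y = 1; it meets the x-axis at x = 1 (among the integer gridlines).
Together with the visible shape, these determine p as stated.

x^3 + 3*x*y^2 + y^3 - x^2 - y^2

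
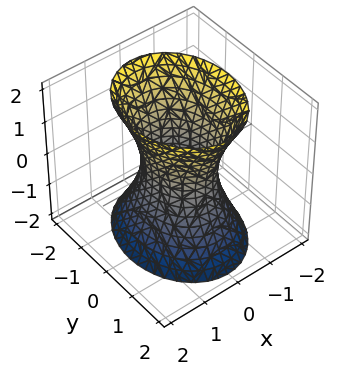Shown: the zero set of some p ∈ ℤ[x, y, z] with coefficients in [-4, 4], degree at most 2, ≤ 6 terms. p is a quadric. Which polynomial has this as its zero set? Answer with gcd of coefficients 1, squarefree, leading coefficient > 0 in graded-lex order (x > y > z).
3*x^2 + 2*y^2 - z^2 - 2

1. Degree: an hourglass — one-sheet hyperboloid; a quadric, so deg p = 2.
2. Symmetries: mirror symmetry z ↦ −z ⇒ only even powers of z; it's symmetric under y → −y, forcing even powers of y; mirror symmetry x ↦ −x ⇒ only even powers of x.
3. Reading off the gridlines: no z-intercept at any integer in the box; among the integer gridlines, it crosses the y-axis at y ∈ {-1, 1}.
4. Matching integer coefficients to the picture gives p.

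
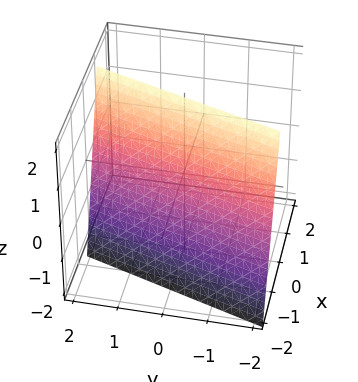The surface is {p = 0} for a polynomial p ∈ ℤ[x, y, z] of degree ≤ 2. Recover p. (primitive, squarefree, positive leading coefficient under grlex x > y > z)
3*x - y - z + 2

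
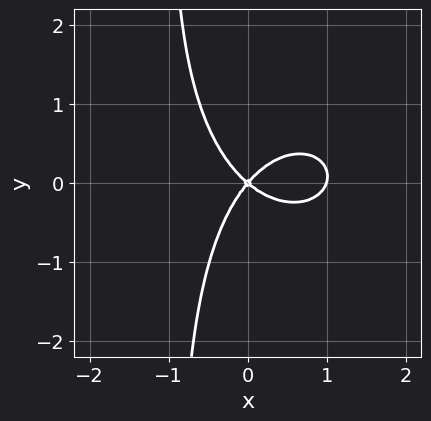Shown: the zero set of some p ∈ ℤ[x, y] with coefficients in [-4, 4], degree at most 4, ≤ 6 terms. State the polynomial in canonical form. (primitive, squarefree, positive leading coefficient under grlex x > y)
3*x^3 + 3*x*y^2 - 3*x^2 - x*y + 3*y^2

First, the degree is 3 — the shape is more complex than any degree-2 curve.
Next, reading off the gridlines: the x-axis gridline crossings are at x ∈ {0, 1}; one y-axis crossing is at y = 0.
Finally, putting this together gives p.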